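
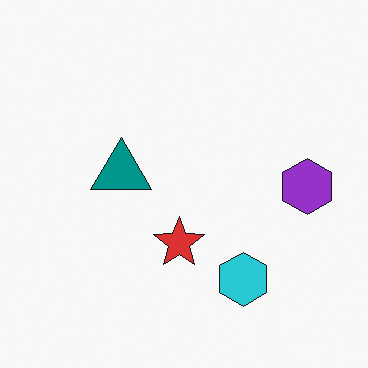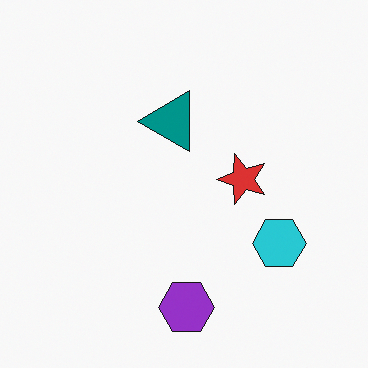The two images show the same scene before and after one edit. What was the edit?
The image was transposed (reflected across the top-left ↔ bottom-right diagonal).

Shapes have swapped their row and column positions — what was in the top-right is now in the bottom-left — a diagonal reflection.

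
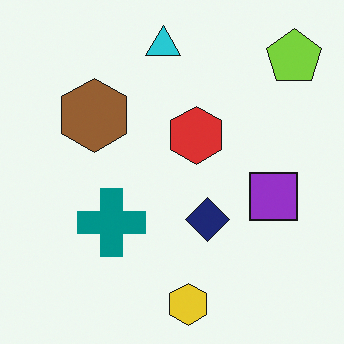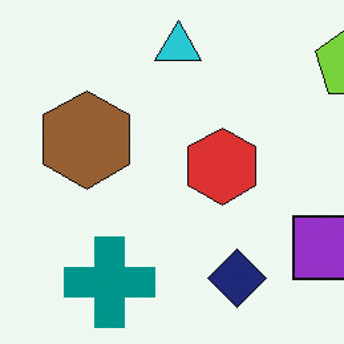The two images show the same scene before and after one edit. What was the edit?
The image was cropped to a modestly smaller region and rescaled.

The visible shapes are larger and the field of view is narrower; shapes near the original edges may be partly or wholly outside the frame — a crop-and-rescale.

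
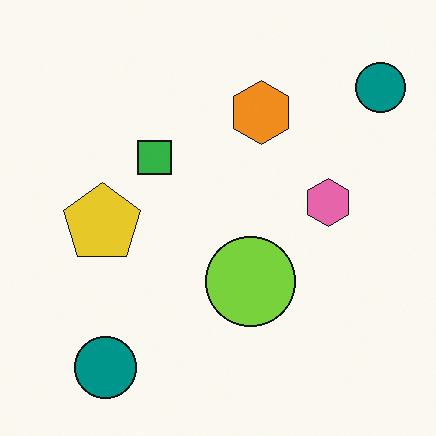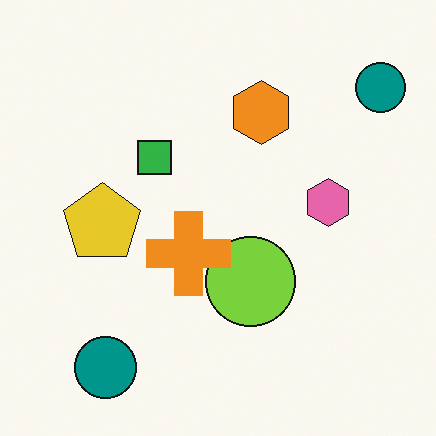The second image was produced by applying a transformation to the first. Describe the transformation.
This is the original image overlaid with an additional orange cross.

An orange cross appears in the second image that is absent from the first.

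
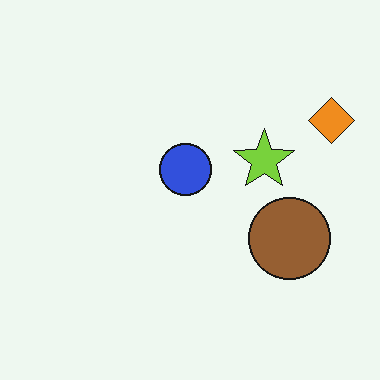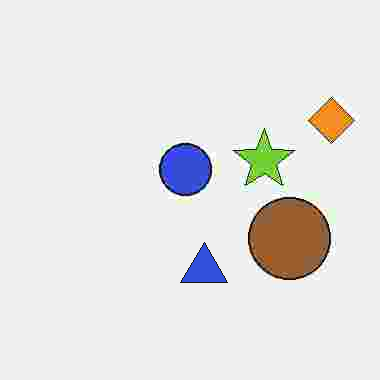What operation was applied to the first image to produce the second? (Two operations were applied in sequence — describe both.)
It was degraded with heavy JPEG compression, then overlaid with an additional blue triangle.

Blocky 8×8 compression artifacts appear around shape edges and the flat background shows ringing — characteristic JPEG degradation. A blue triangle appears in the second image that is absent from the first.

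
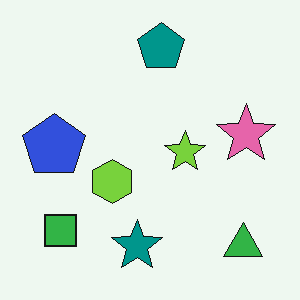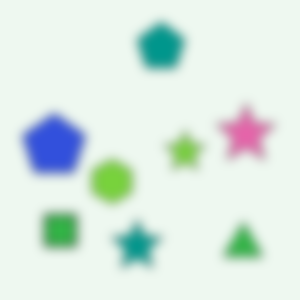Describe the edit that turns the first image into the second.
The second image is the first strongly gaussian-blurred.

Shape edges and outlines are uniformly softened across the whole image.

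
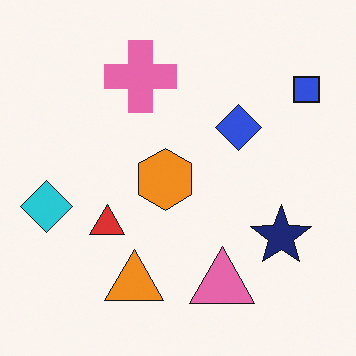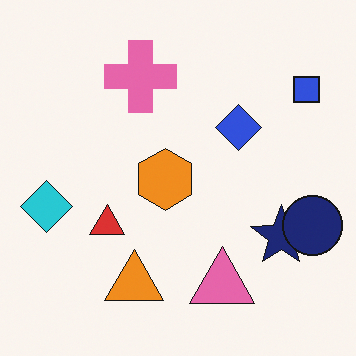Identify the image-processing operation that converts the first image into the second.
The second image is the first overlaid with an additional navy circle.

A navy circle appears in the second image that is absent from the first.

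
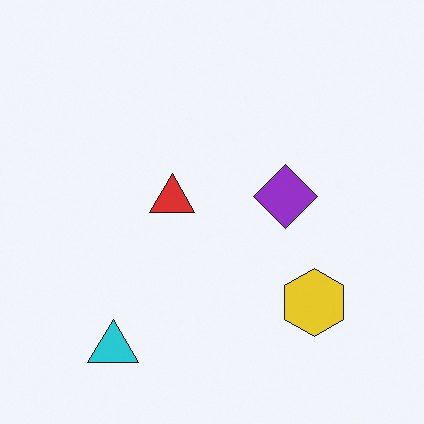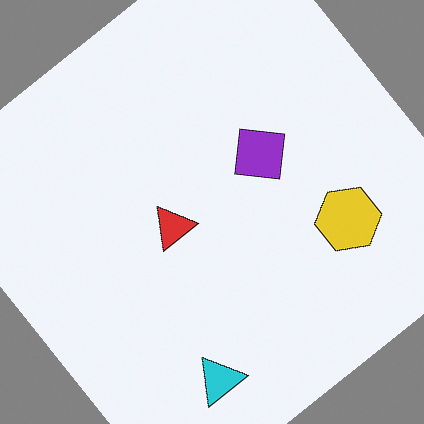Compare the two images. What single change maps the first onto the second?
The second image is the first rotated counter-clockwise by a large amount — several tens of degrees.

Every shape is tilted by the same angle and the image corners show triangular fill wedges — a whole-image rotation by a non-right angle.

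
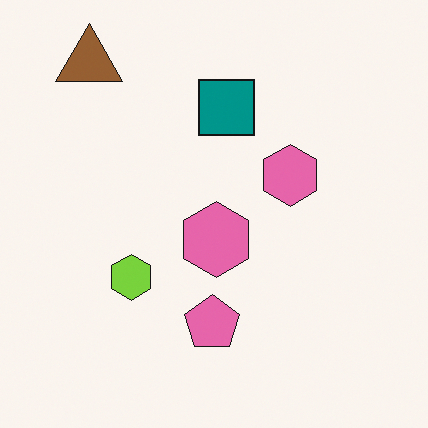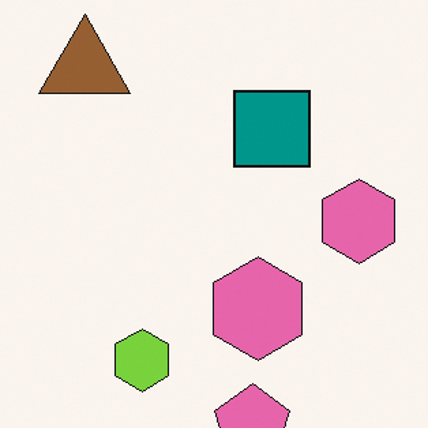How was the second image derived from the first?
The image was cropped to a modestly smaller region and rescaled.

The visible shapes are larger and the field of view is narrower; shapes near the original edges may be partly or wholly outside the frame — a crop-and-rescale.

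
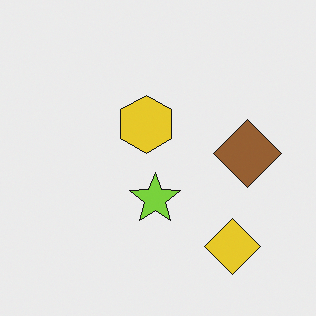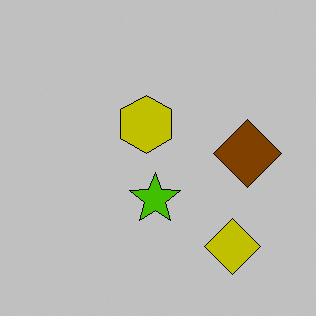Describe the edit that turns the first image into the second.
The transformation is: aggressively posterized.

Each flat color has snapped to a coarser quantized level — most visibly, the near-white background has dropped to a flat grey.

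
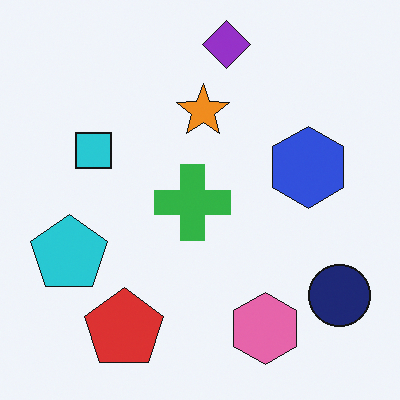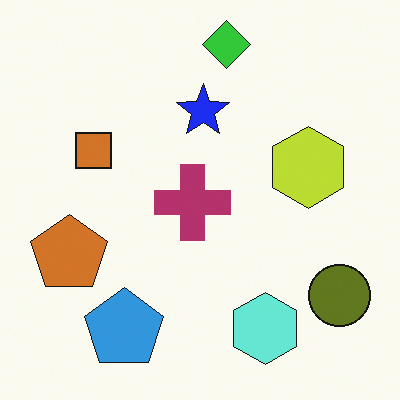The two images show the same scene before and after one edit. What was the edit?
The second image is the first hue-shifted through roughly half the color wheel.

Every shape's color has rotated by the same amount around the hue wheel — a uniform hue shift.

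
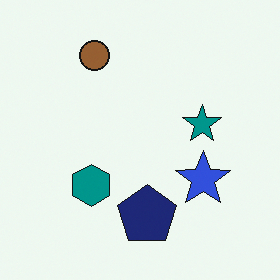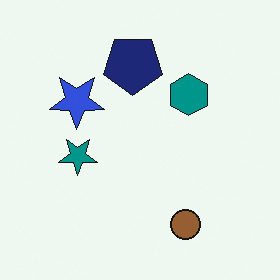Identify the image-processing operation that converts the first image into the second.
The second image is the first rotated 180°.

The brown circle sits in the top of the first image and the bottom of the second — consistent with a whole-image 180° rotation.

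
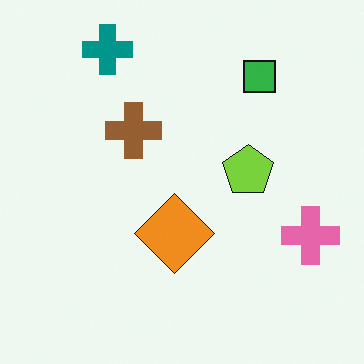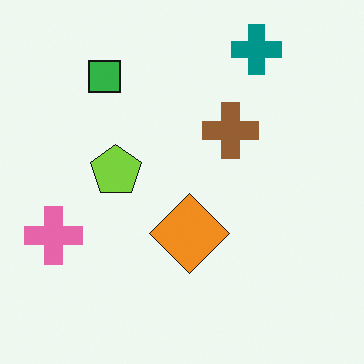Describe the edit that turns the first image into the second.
Flipped horizontally (left ↔ right).

The pink cross is in the right of the first image and the left of the second — shapes on opposite sides of the vertical midline have swapped in a mirror flip.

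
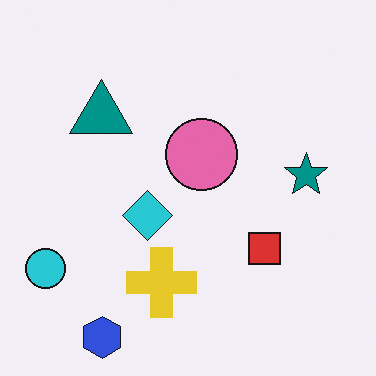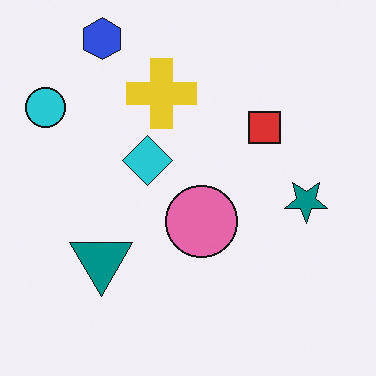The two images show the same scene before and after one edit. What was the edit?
The transformation is: flipped vertically (top ↔ bottom).

The blue hexagon is in the bottom-left of the first image and the top-left of the second — shapes on opposite sides of the horizontal midline have swapped in a mirror flip.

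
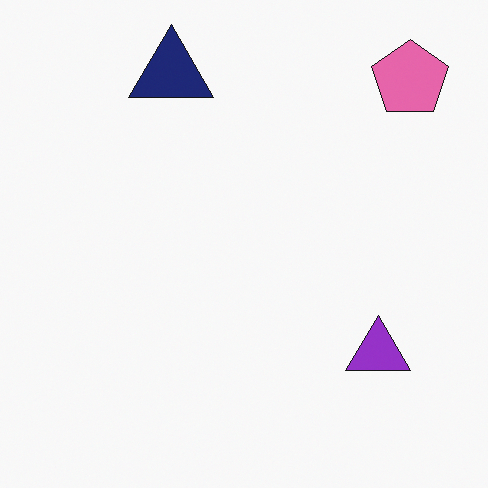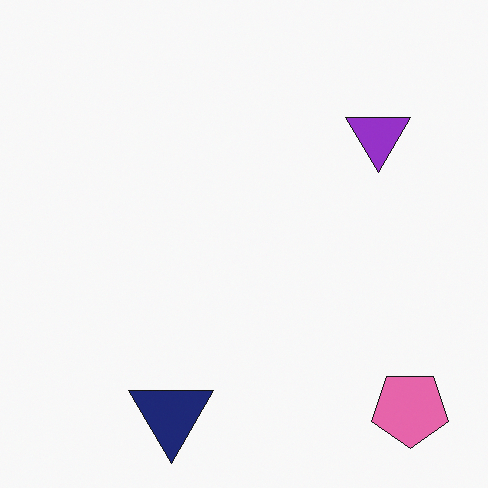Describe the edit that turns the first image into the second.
This is the original image flipped vertically (top ↔ bottom).

The navy triangle is in the top of the first image and the bottom of the second — shapes on opposite sides of the horizontal midline have swapped in a mirror flip.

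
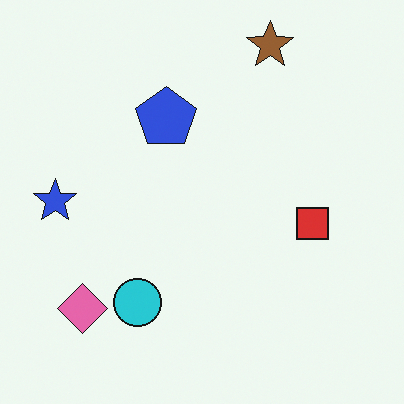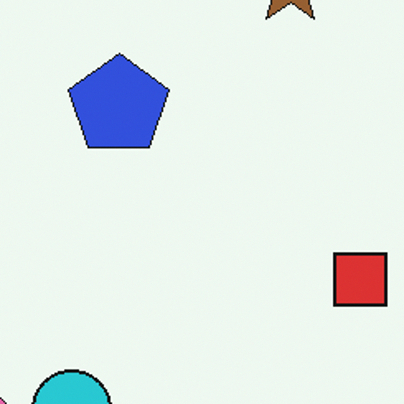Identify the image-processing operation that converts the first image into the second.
Cropped tightly and scaled back up.

The visible shapes are larger and the field of view is narrower; shapes near the original edges may be partly or wholly outside the frame — a crop-and-rescale.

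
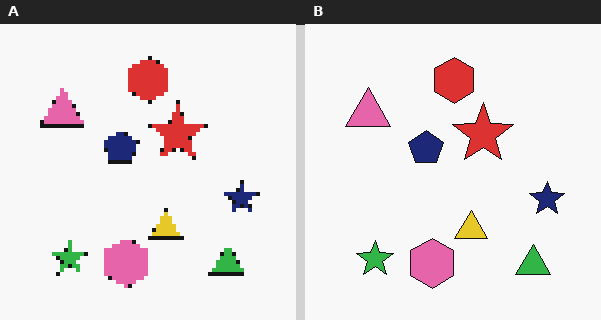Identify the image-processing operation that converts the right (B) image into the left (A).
Lightly pixelated (a mild mosaic effect).

Shapes are reduced to large square blocks; fine edges and outlines are lost — a downscale-then-upscale (mosaic) effect.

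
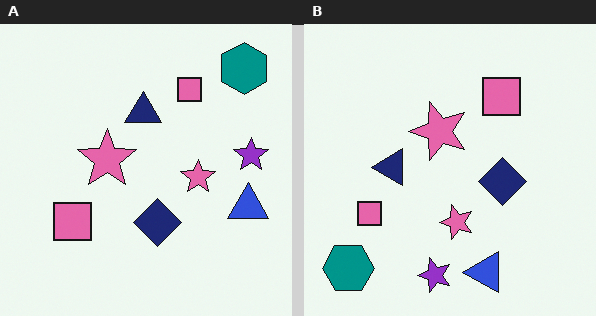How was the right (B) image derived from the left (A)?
The image was transposed (reflected across the top-left ↔ bottom-right diagonal).

Shapes have swapped their row and column positions — what was in the top-right is now in the bottom-left — a diagonal reflection.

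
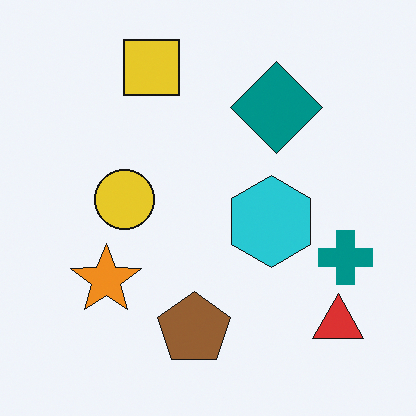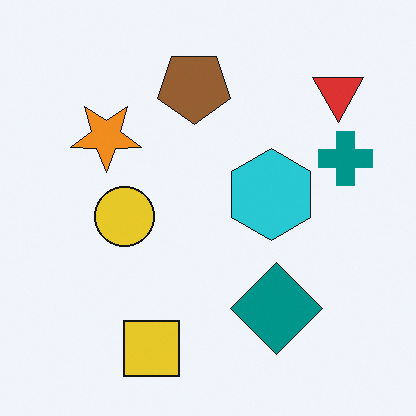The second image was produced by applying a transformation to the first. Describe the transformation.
The transformation is: flipped vertically (top ↔ bottom).

The yellow square is in the top of the first image and the bottom of the second — shapes on opposite sides of the horizontal midline have swapped in a mirror flip.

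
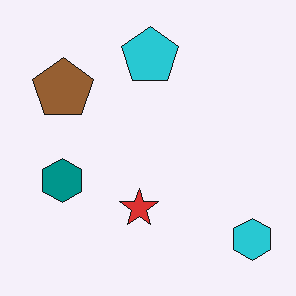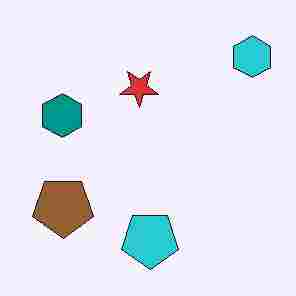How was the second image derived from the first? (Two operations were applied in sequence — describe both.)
Flipped vertically (top ↔ bottom), then degraded with heavy JPEG compression.

The cyan pentagon is in the top of the first image and the bottom of the second — shapes on opposite sides of the horizontal midline have swapped in a mirror flip. Blocky 8×8 compression artifacts appear around shape edges and the flat background shows ringing — characteristic JPEG degradation.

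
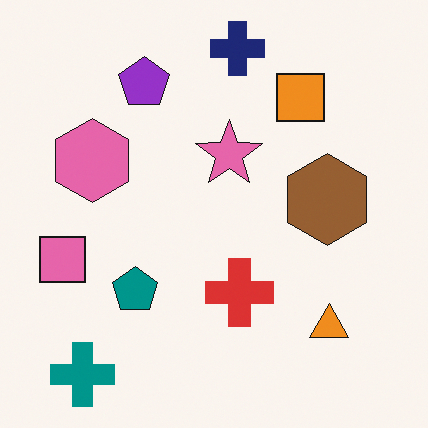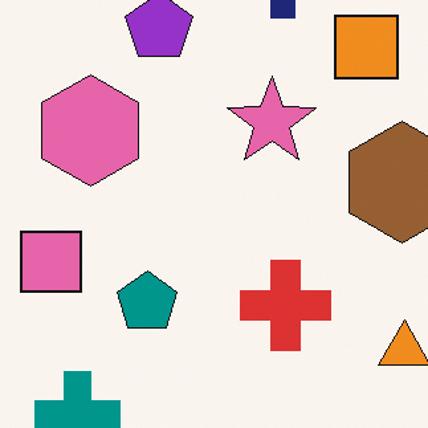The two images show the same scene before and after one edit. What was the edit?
It was cropped to a modestly smaller region and rescaled.

The visible shapes are larger and the field of view is narrower; shapes near the original edges may be partly or wholly outside the frame — a crop-and-rescale.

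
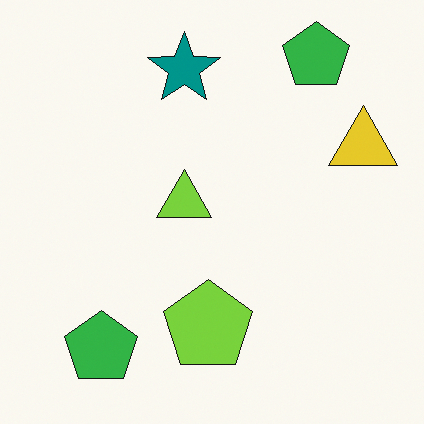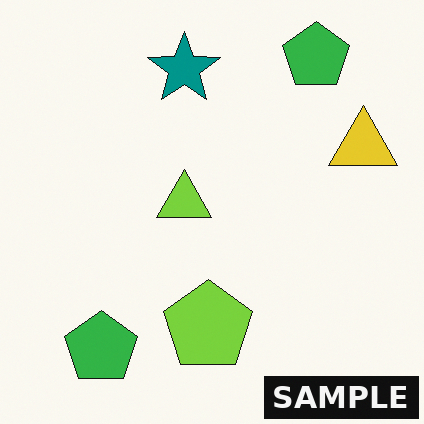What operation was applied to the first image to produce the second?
The second image is the first watermarked with the text "SAMPLE" in the lower-right corner.

A dark label reading "SAMPLE" appears in the lower-right corner.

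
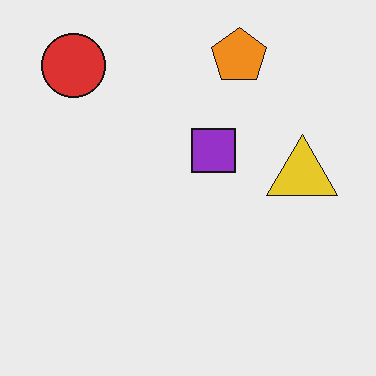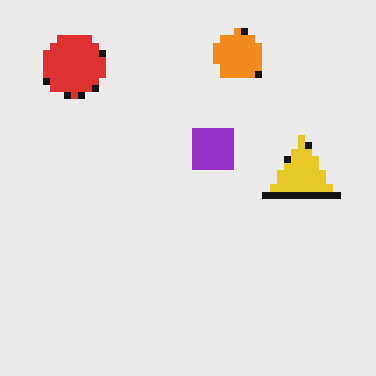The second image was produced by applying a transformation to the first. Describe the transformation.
The transformation is: moderately pixelated.

Shapes are reduced to large square blocks; fine edges and outlines are lost — a downscale-then-upscale (mosaic) effect.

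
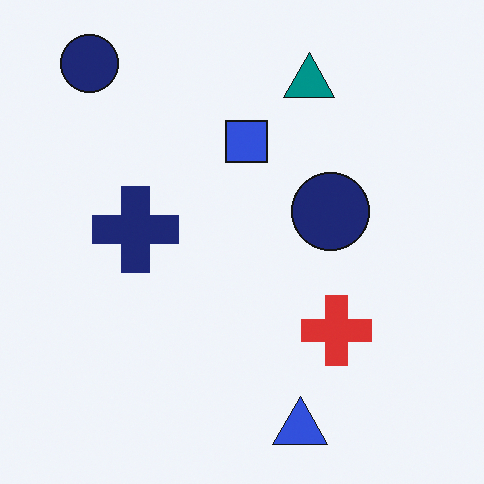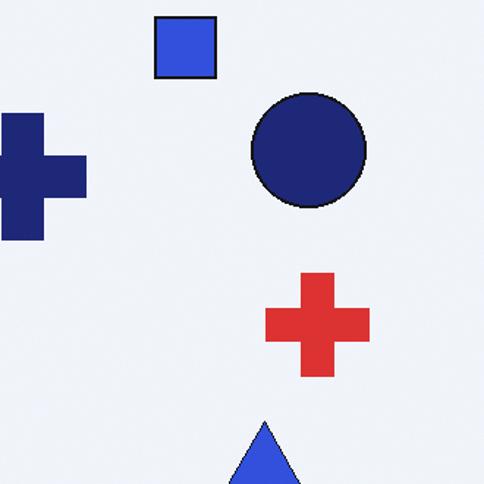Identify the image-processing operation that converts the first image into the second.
Cropped to a modestly smaller region and rescaled.

The visible shapes are larger and the field of view is narrower; shapes near the original edges may be partly or wholly outside the frame — a crop-and-rescale.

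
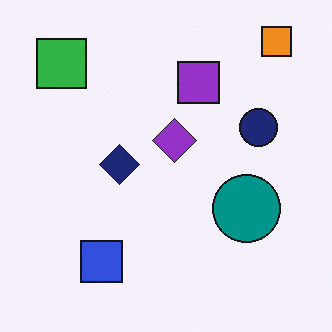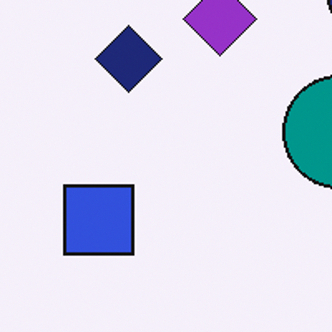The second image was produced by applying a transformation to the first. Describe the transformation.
Cropped to a noticeably smaller region and rescaled.

The visible shapes are larger and the field of view is narrower; shapes near the original edges may be partly or wholly outside the frame — a crop-and-rescale.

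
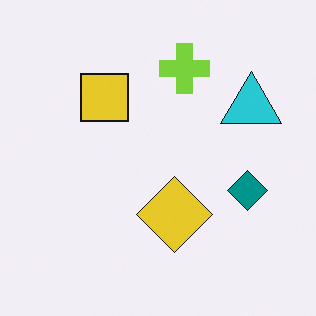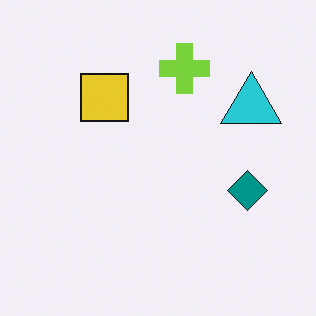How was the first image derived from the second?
The first image is the second overlaid with an additional yellow diamond.

A yellow diamond appears in the first image that is absent from the second.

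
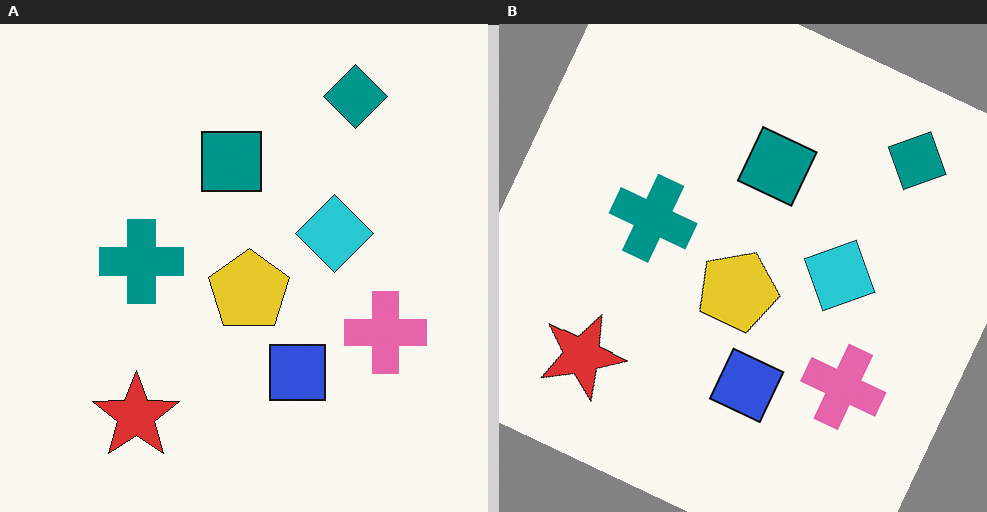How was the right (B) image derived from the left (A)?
It was rotated clockwise by a moderate amount.

Every shape is tilted by the same angle and the image corners show triangular fill wedges — a whole-image rotation by a non-right angle.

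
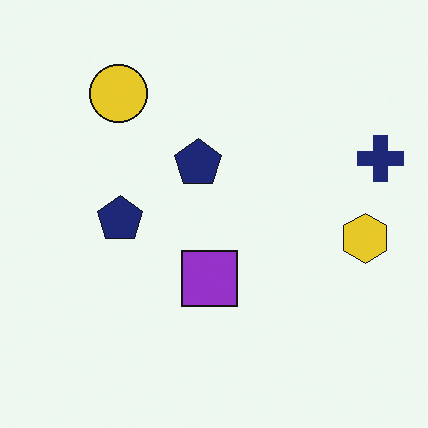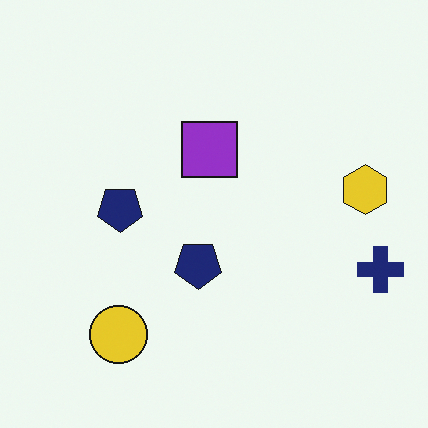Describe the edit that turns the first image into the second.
The second image is the first flipped vertically (top ↔ bottom).

The yellow circle is in the top-left of the first image and the bottom-left of the second — shapes on opposite sides of the horizontal midline have swapped in a mirror flip.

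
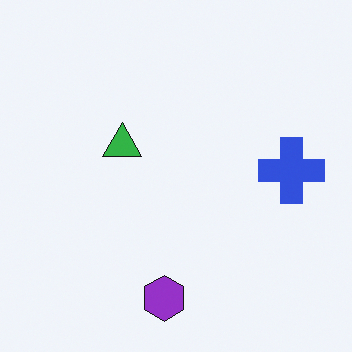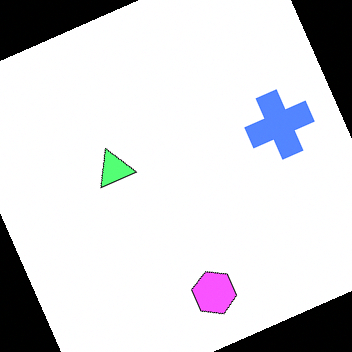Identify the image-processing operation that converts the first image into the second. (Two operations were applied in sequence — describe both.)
The second image is the first noticeably brightened, then rotated counter-clockwise by a clearly visible amount.

Every pixel — background and shapes alike — is uniformly brightened. Every shape is tilted by the same angle and the image corners show triangular fill wedges — a whole-image rotation by a non-right angle.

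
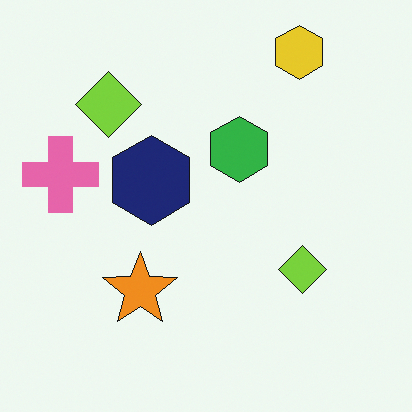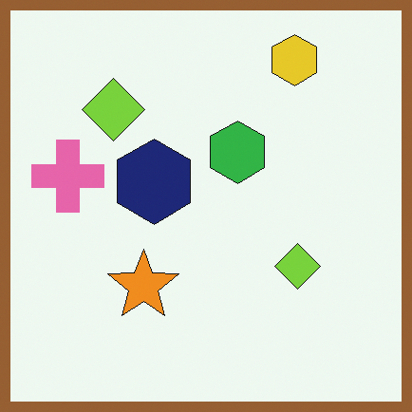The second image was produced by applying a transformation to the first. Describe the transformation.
This is the original image framed with a brown border.

A solid brown frame runs around the edge of the second image, with the content slightly shrunk inside it.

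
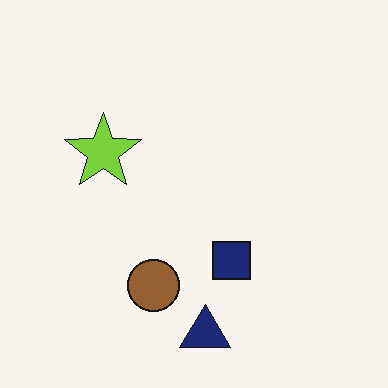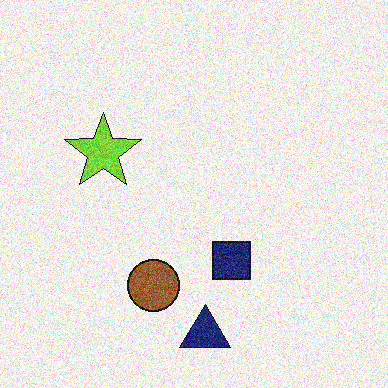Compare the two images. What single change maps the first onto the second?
The transformation is: degraded with moderate additive noise.

Random speckle covers the whole image, including the flat background.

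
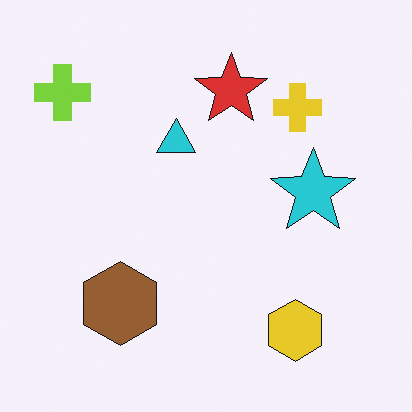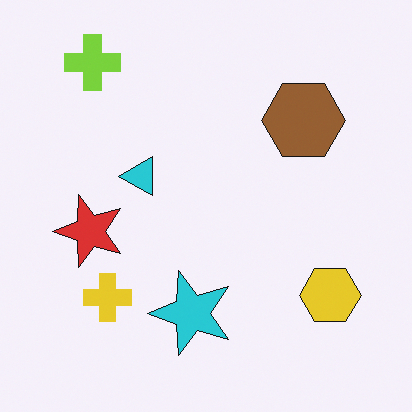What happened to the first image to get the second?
Transposed (reflected across the top-left ↔ bottom-right diagonal).

Shapes have swapped their row and column positions — what was in the top-right is now in the bottom-left — a diagonal reflection.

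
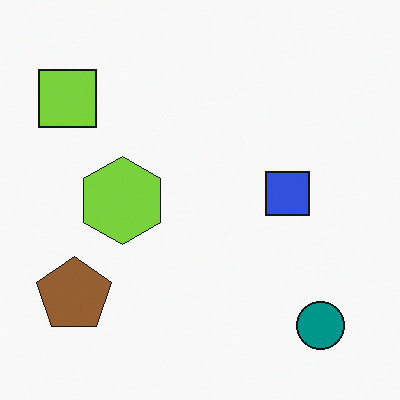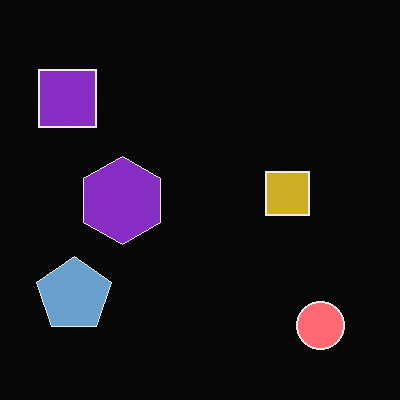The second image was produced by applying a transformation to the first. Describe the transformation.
The second image is the first color-inverted (negative).

The light background has become dark and every shape's color is its complement — a photographic negative.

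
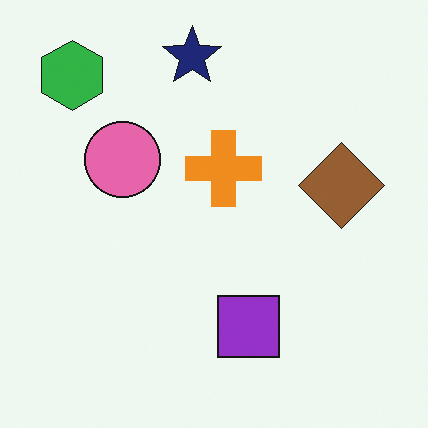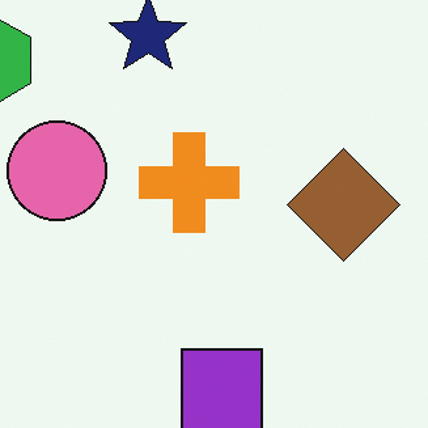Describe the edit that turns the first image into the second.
This is the original image cropped to a modestly smaller region and rescaled.

The visible shapes are larger and the field of view is narrower; shapes near the original edges may be partly or wholly outside the frame — a crop-and-rescale.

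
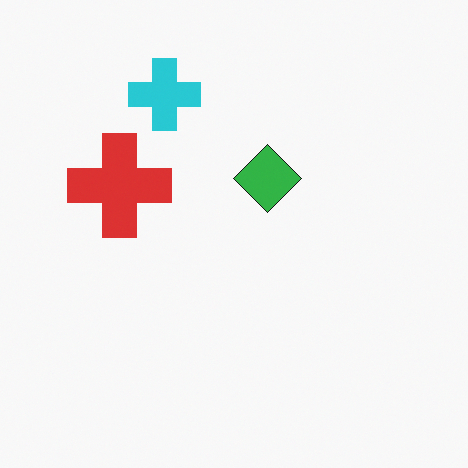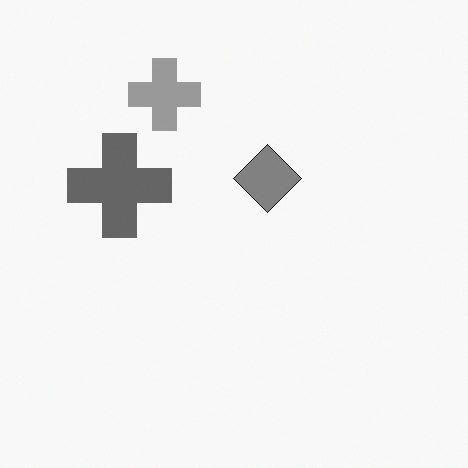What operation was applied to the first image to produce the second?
The image was converted to grayscale.

All color is removed — every shape is now a shade of grey.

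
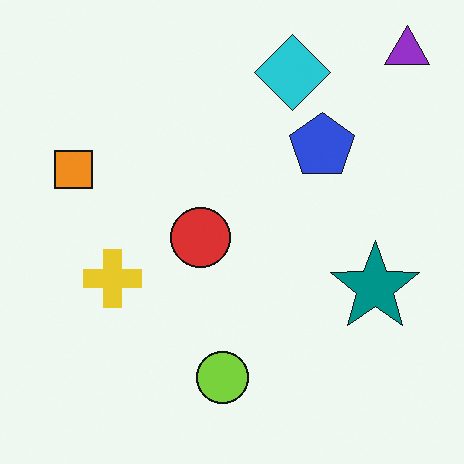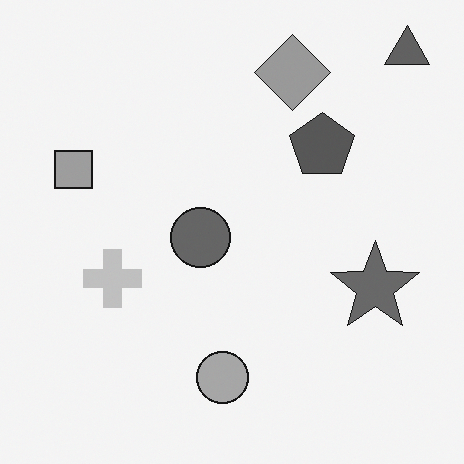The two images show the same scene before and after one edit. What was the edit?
The transformation is: converted to grayscale.

All color is removed — every shape is now a shade of grey.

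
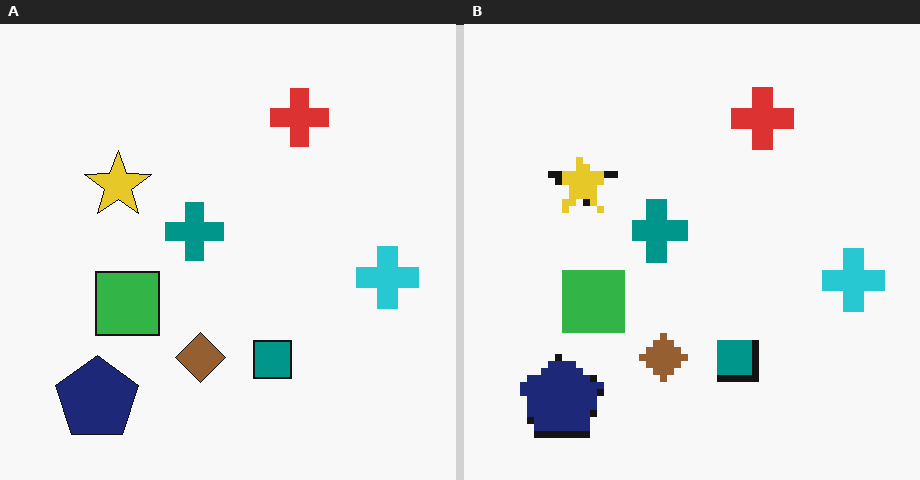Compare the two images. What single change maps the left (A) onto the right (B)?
Pixelated into visible square blocks.

Shapes are reduced to large square blocks; fine edges and outlines are lost — a downscale-then-upscale (mosaic) effect.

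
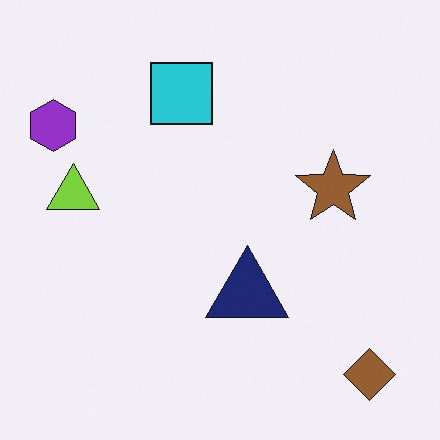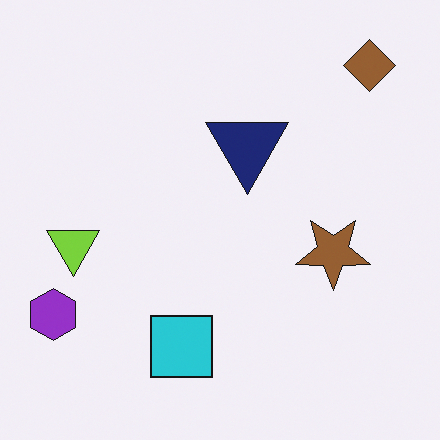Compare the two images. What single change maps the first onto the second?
Flipped vertically (top ↔ bottom).

The brown diamond is in the bottom-right of the first image and the top-right of the second — shapes on opposite sides of the horizontal midline have swapped in a mirror flip.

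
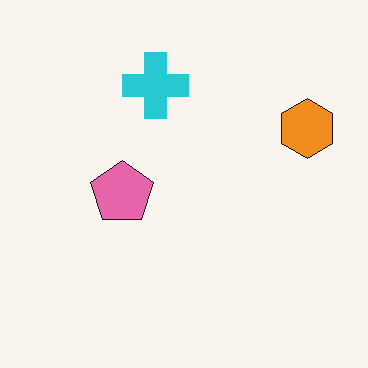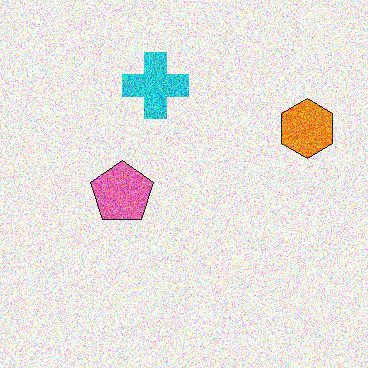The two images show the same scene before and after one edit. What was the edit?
This is the original image degraded with heavy additive noise.

Random speckle covers the whole image, including the flat background.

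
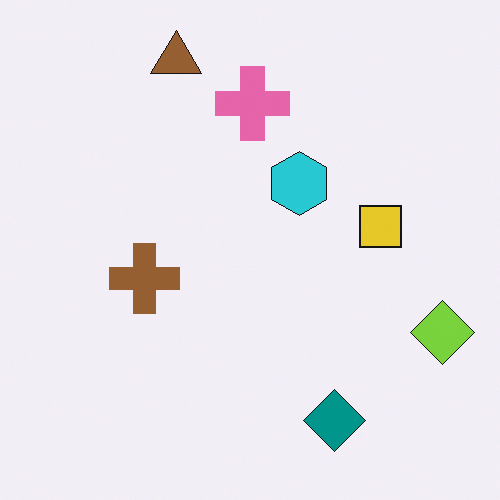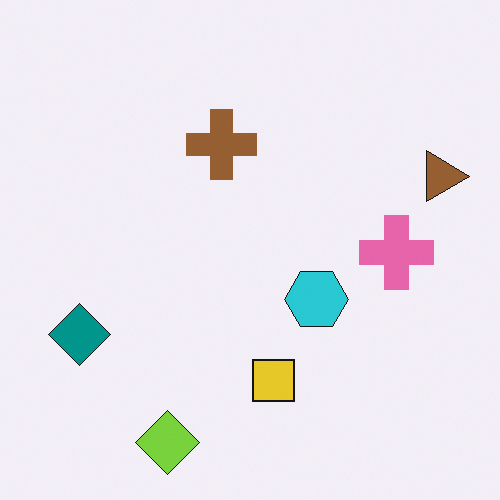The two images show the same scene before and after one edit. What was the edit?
This is the original image rotated 90° clockwise.

The lime diamond sits in the right of the first image and the bottom of the second — consistent with a whole-image 90° clockwise rotation.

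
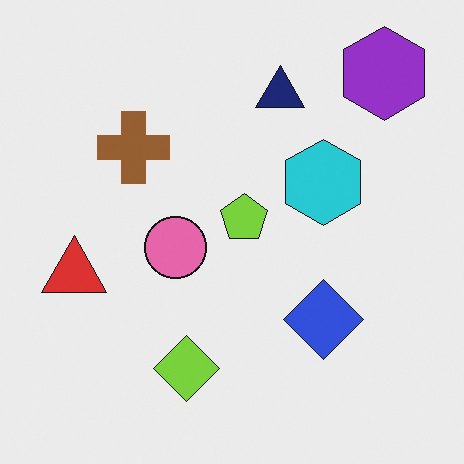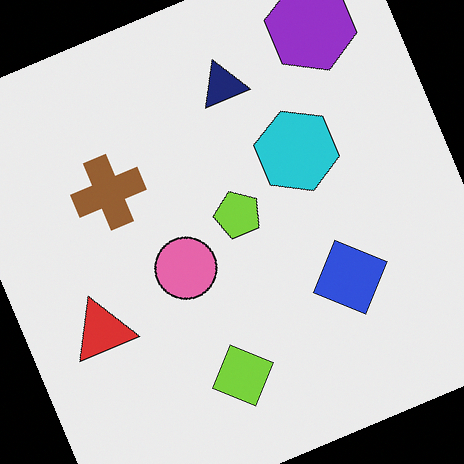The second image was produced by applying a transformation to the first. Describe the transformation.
Rotated counter-clockwise by a moderate amount.

Every shape is tilted by the same angle and the image corners show triangular fill wedges — a whole-image rotation by a non-right angle.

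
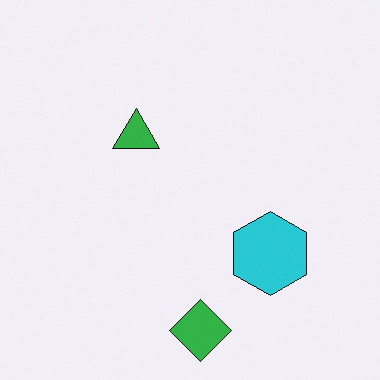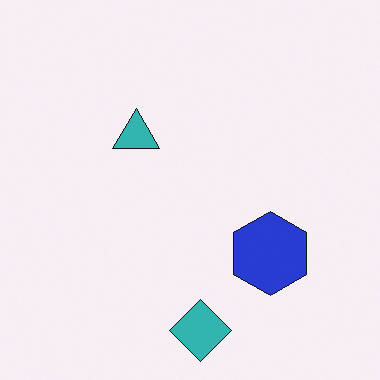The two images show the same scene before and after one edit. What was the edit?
The image was hue-shifted by a small amount.

Every shape's color has rotated by the same amount around the hue wheel — a uniform hue shift.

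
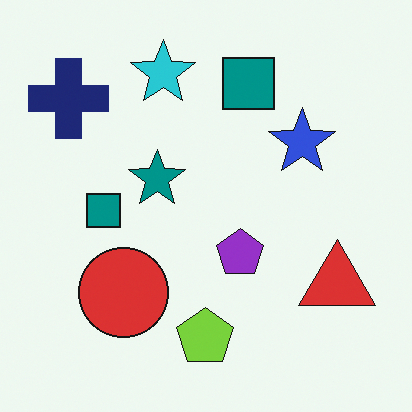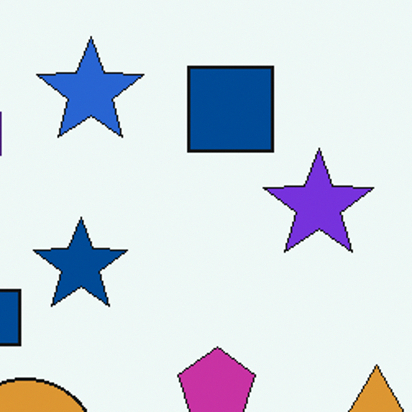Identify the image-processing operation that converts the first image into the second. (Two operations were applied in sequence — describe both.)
It was hue-shifted by a small amount, then cropped to a noticeably smaller region and rescaled.

Every shape's color has rotated by the same amount around the hue wheel — a uniform hue shift. The visible shapes are larger and the field of view is narrower; shapes near the original edges may be partly or wholly outside the frame — a crop-and-rescale.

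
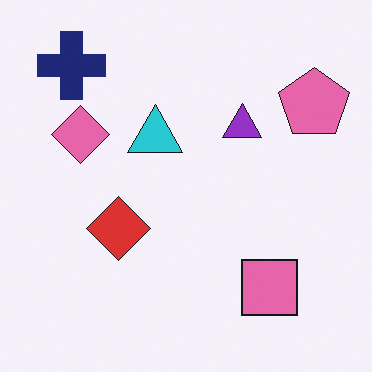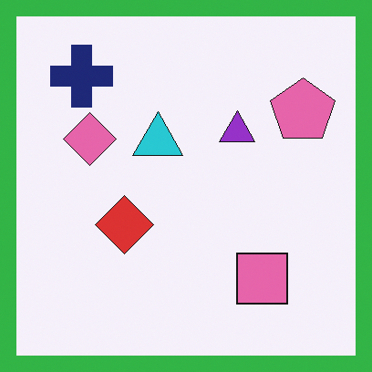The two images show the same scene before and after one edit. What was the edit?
The second image is the first framed with a green border.

A solid green frame runs around the edge of the second image, with the content slightly shrunk inside it.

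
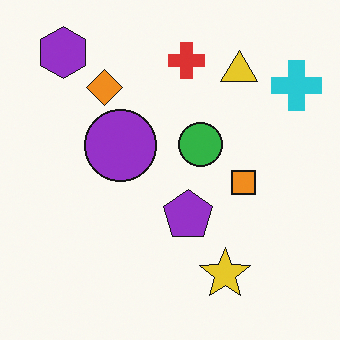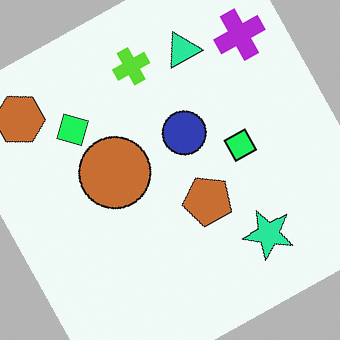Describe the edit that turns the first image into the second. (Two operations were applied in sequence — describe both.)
The second image is the first hue-shifted noticeably, then rotated counter-clockwise by a clearly visible amount.

Every shape's color has rotated by the same amount around the hue wheel — a uniform hue shift. Every shape is tilted by the same angle and the image corners show triangular fill wedges — a whole-image rotation by a non-right angle.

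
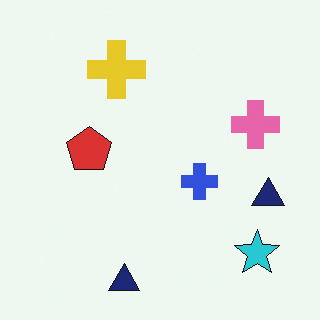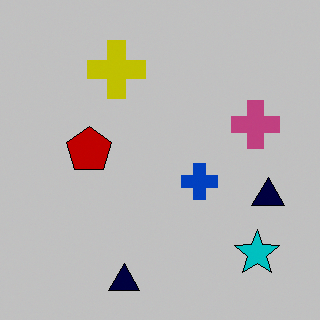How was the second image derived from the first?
The transformation is: aggressively posterized.

Each flat color has snapped to a coarser quantized level — most visibly, the near-white background has dropped to a flat grey.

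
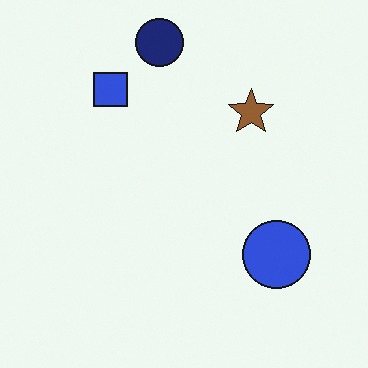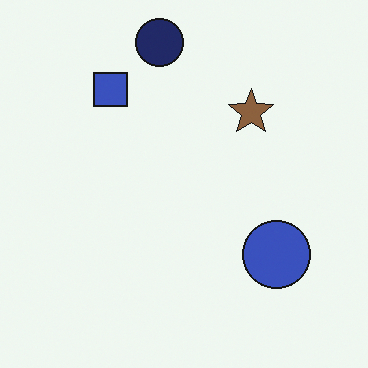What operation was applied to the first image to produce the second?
Slightly desaturated.

All colors are more muted and greyish — a global saturation change.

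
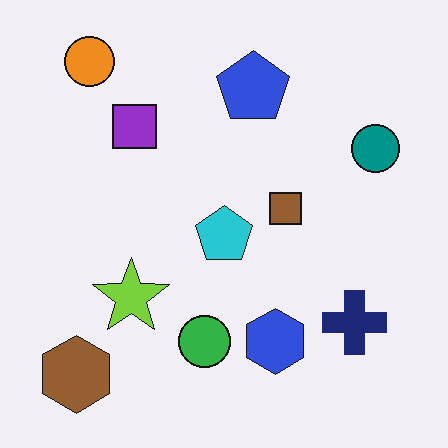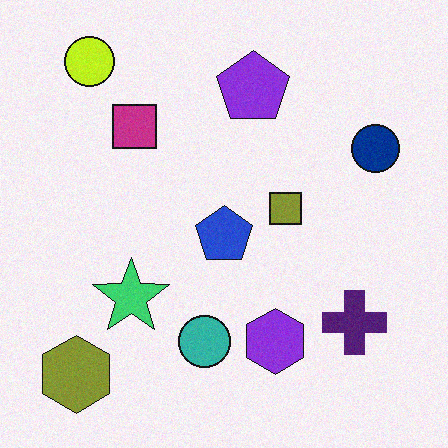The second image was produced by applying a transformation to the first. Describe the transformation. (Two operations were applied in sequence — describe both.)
It was hue-shifted by a small amount, then degraded with subtle gaussian noise.

Every shape's color has rotated by the same amount around the hue wheel — a uniform hue shift. Random speckle covers the whole image, including the flat background.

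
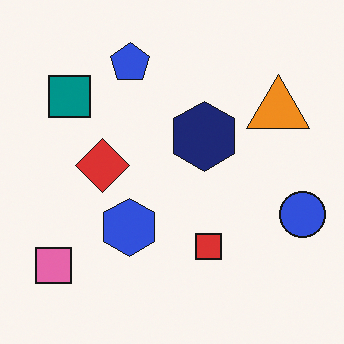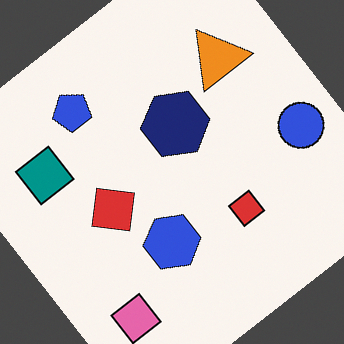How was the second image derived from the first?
The transformation is: rotated counter-clockwise by a large amount — several tens of degrees.

Every shape is tilted by the same angle and the image corners show triangular fill wedges — a whole-image rotation by a non-right angle.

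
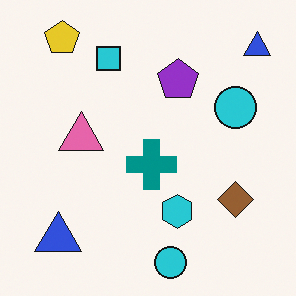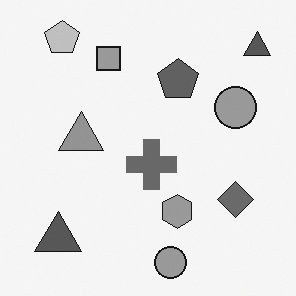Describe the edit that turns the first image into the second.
This is the original image converted to grayscale.

All color is removed — every shape is now a shade of grey.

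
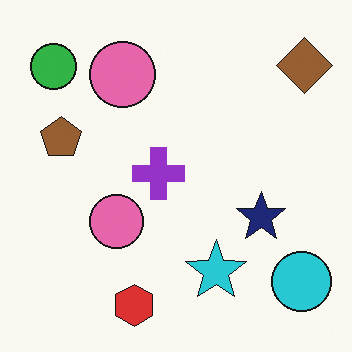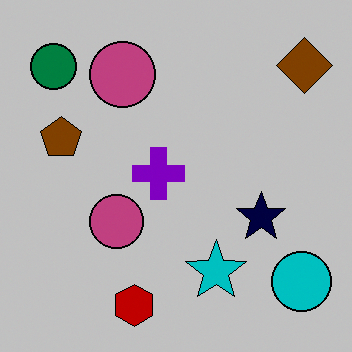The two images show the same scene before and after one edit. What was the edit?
The transformation is: aggressively posterized.

Each flat color has snapped to a coarser quantized level — most visibly, the near-white background has dropped to a flat grey.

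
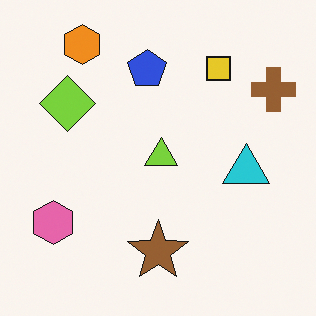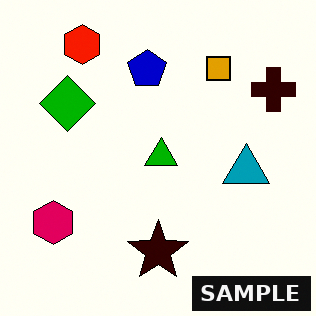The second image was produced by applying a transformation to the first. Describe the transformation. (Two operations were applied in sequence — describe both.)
Given much higher contrast, then watermarked with the text "SAMPLE" in the lower-right corner.

Tones are pushed away from mid-grey across the whole image — a global contrast change. A dark label reading "SAMPLE" appears in the lower-right corner.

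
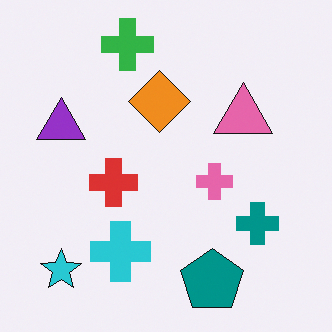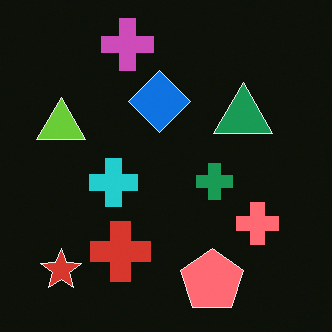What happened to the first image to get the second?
This is the original image color-inverted (negative).

The light background has become dark and every shape's color is its complement — a photographic negative.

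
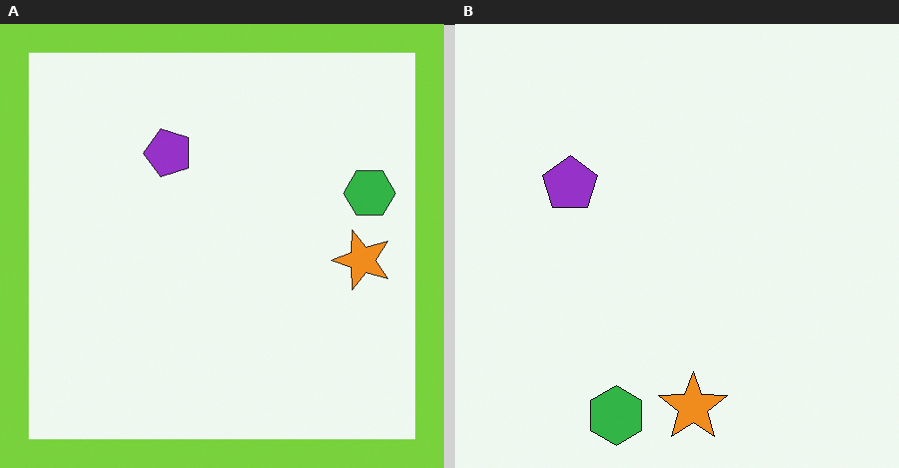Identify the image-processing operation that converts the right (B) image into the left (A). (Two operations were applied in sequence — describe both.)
The left (A) image is the right (B) transposed (reflected across the top-left ↔ bottom-right diagonal), then framed with a lime border.

Shapes have swapped their row and column positions — what was in the top-right is now in the bottom-left — a diagonal reflection. A solid lime frame runs around the edge of the left (A) image, with the content slightly shrunk inside it.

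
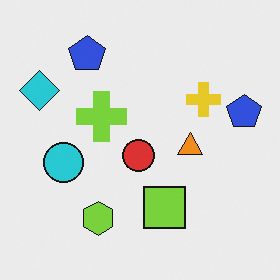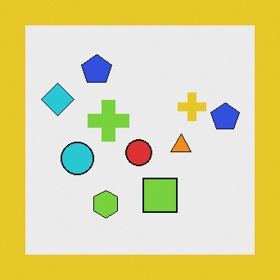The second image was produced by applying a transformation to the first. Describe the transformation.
Framed with a yellow border.

A solid yellow frame runs around the edge of the second image, with the content slightly shrunk inside it.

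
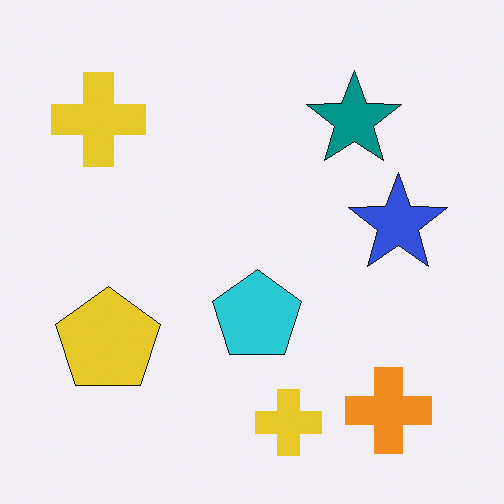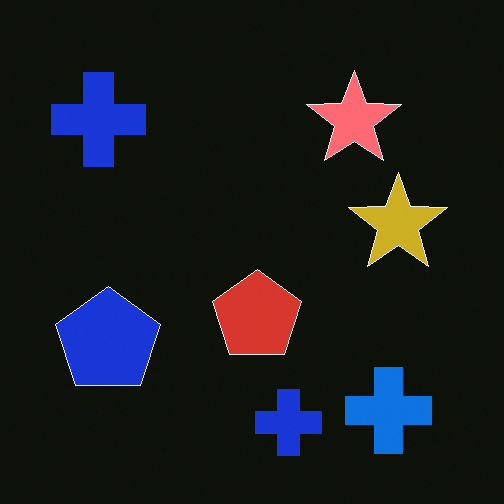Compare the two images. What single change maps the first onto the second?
Color-inverted (negative).

The light background has become dark and every shape's color is its complement — a photographic negative.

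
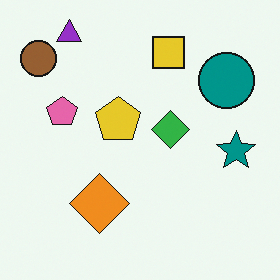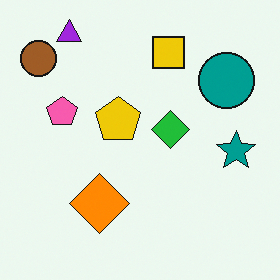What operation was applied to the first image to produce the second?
The second image is the first slightly oversaturated.

All colors are more vivid — a global saturation change.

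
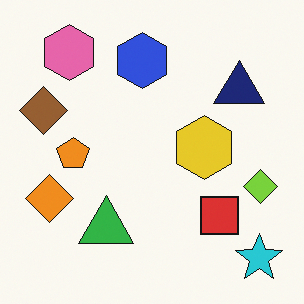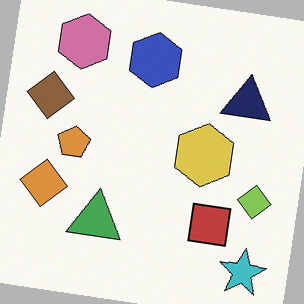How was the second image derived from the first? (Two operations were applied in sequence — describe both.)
This is the original image rotated clockwise by a slight angle, then slightly desaturated.

Every shape is tilted by the same angle and the image corners show triangular fill wedges — a whole-image rotation by a non-right angle. All colors are more muted and greyish — a global saturation change.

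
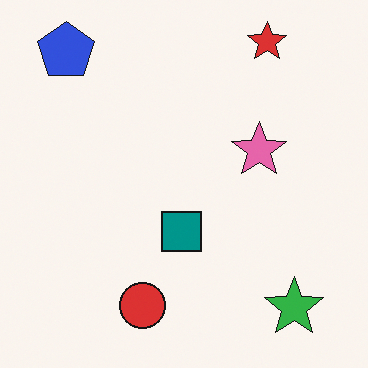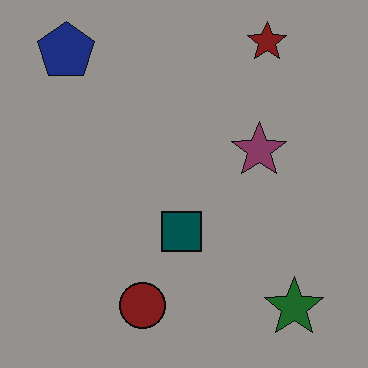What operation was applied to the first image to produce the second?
The image was substantially darkened.

Every pixel — background and shapes alike — is uniformly darkened.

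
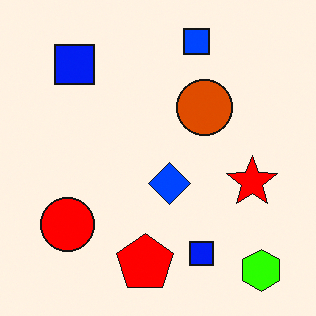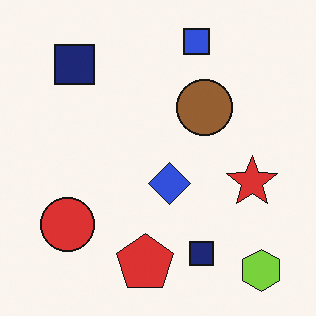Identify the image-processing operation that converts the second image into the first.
This is the original image heavily oversaturated.

All colors are more vivid — a global saturation change.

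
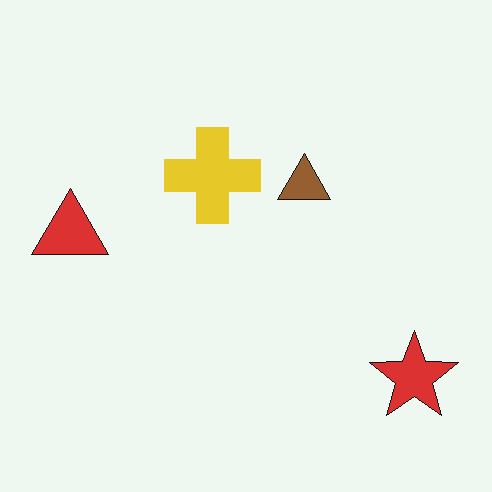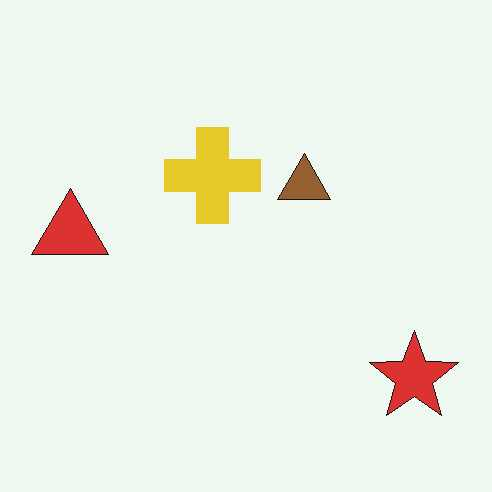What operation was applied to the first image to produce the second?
The second image is the first given moderate JPEG compression.

Blocky 8×8 compression artifacts appear around shape edges and the flat background shows ringing — characteristic JPEG degradation.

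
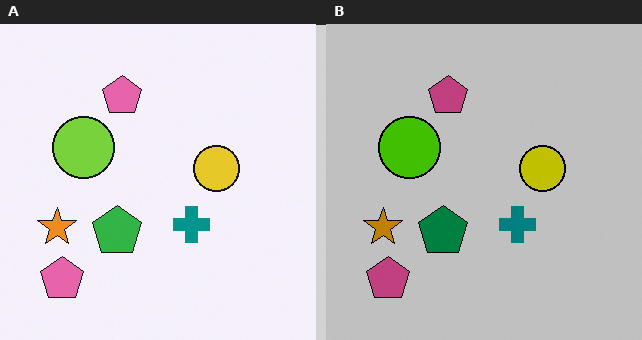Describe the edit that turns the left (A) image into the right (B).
Aggressively posterized.

Each flat color has snapped to a coarser quantized level — most visibly, the near-white background has dropped to a flat grey.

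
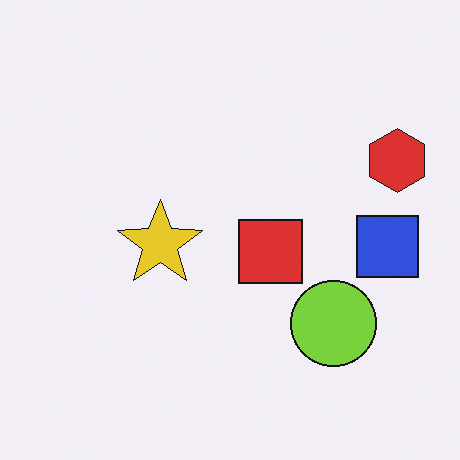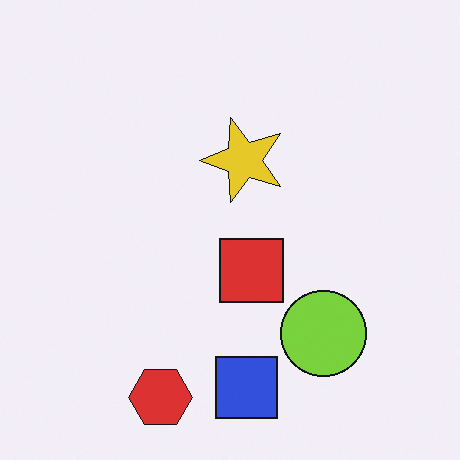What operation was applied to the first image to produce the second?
Transposed (reflected across the top-left ↔ bottom-right diagonal).

Shapes have swapped their row and column positions — what was in the top-right is now in the bottom-left — a diagonal reflection.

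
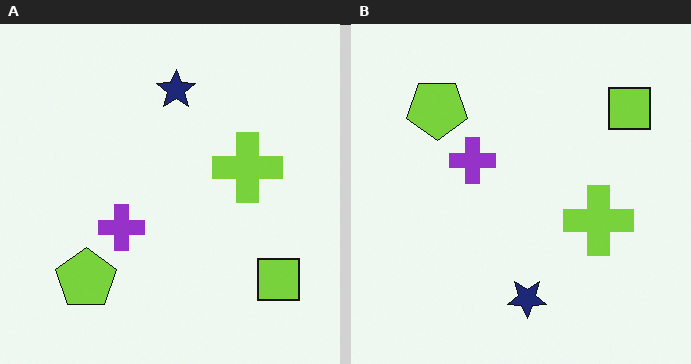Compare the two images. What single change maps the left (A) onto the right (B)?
It was flipped vertically (top ↔ bottom).

The navy star is in the top of the left (A) image and the bottom of the right (B) — shapes on opposite sides of the horizontal midline have swapped in a mirror flip.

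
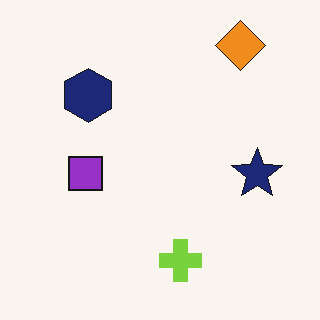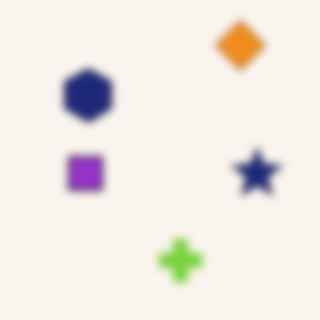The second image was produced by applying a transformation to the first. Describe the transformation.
The image was moderately blurred.

Shape edges and outlines are uniformly softened across the whole image.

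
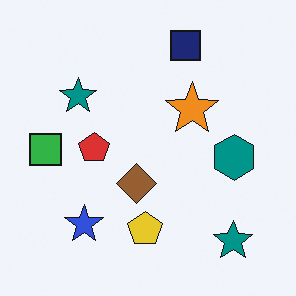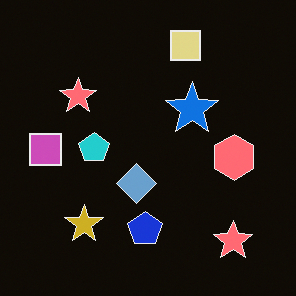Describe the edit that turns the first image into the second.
The second image is the first color-inverted (negative).

The light background has become dark and every shape's color is its complement — a photographic negative.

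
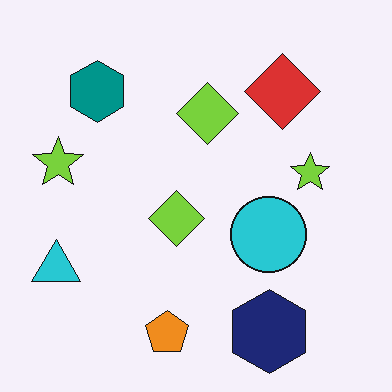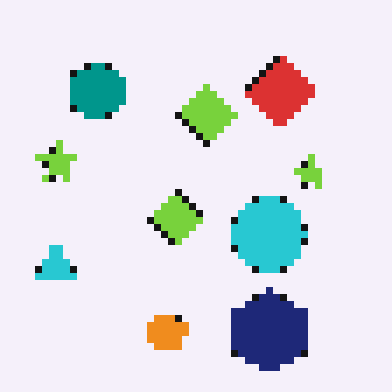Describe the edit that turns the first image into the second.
The second image is the first pixelated into visible square blocks.

Shapes are reduced to large square blocks; fine edges and outlines are lost — a downscale-then-upscale (mosaic) effect.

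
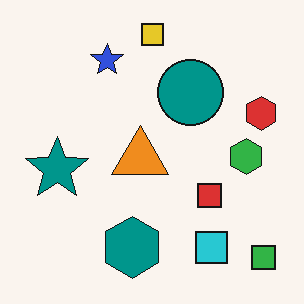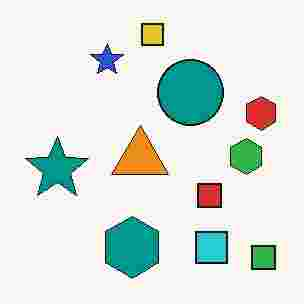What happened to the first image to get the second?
It was heavily JPEG-compressed with obvious blocking artifacts.

Blocky 8×8 compression artifacts appear around shape edges and the flat background shows ringing — characteristic JPEG degradation.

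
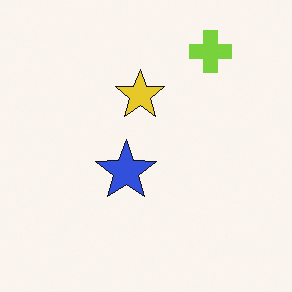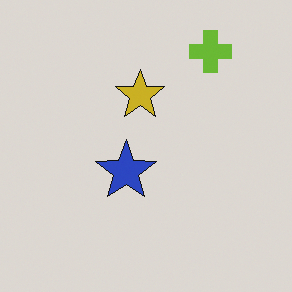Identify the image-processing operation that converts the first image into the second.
The second image is the first slightly darkened.

Every pixel — background and shapes alike — is uniformly darkened.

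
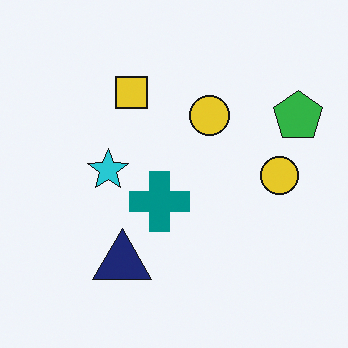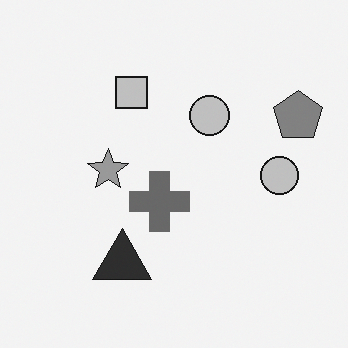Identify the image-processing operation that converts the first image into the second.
This is the original image converted to grayscale.

All color is removed — every shape is now a shade of grey.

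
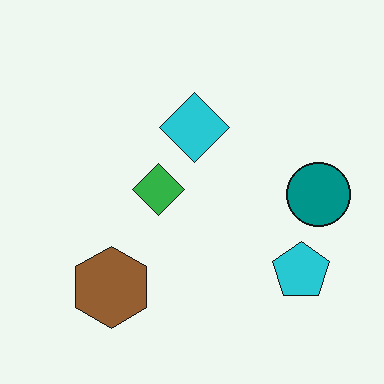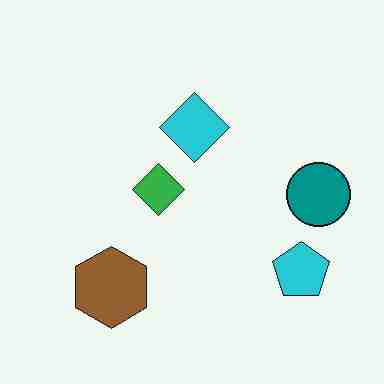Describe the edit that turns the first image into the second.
The transformation is: degraded with heavy JPEG compression.

Blocky 8×8 compression artifacts appear around shape edges and the flat background shows ringing — characteristic JPEG degradation.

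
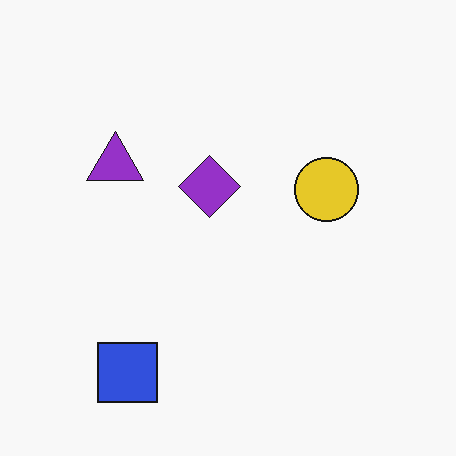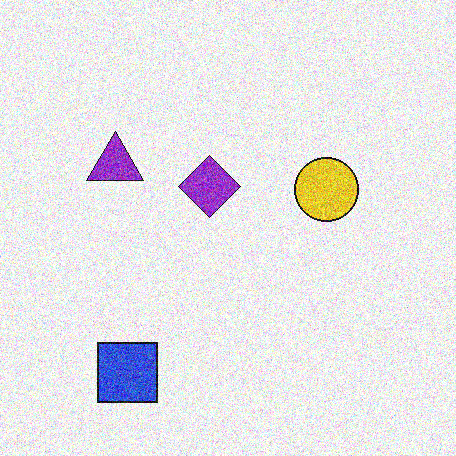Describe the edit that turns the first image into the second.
The second image is the first degraded with heavy additive noise.

Random speckle covers the whole image, including the flat background.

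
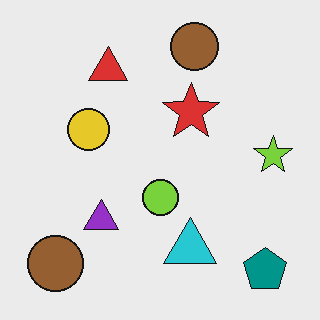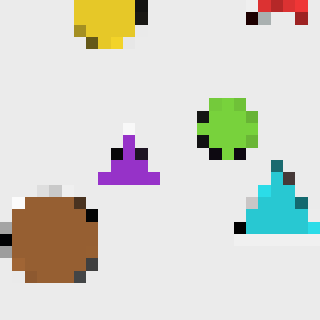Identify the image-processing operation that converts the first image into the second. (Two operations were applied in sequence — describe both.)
It was cropped to a noticeably smaller region and rescaled, then coarsely pixelated.

The visible shapes are larger and the field of view is narrower; shapes near the original edges may be partly or wholly outside the frame — a crop-and-rescale. Shapes are reduced to large square blocks; fine edges and outlines are lost — a downscale-then-upscale (mosaic) effect.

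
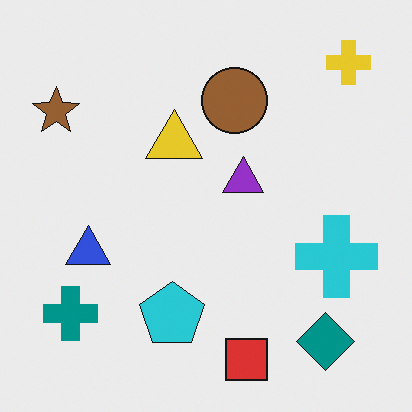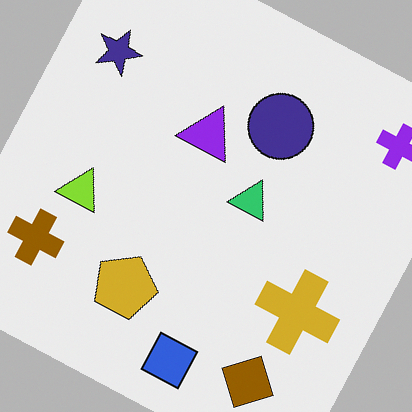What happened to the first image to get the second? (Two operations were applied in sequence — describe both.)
Hue-shifted through roughly half the color wheel, then rotated clockwise by a clearly visible amount.

Every shape's color has rotated by the same amount around the hue wheel — a uniform hue shift. Every shape is tilted by the same angle and the image corners show triangular fill wedges — a whole-image rotation by a non-right angle.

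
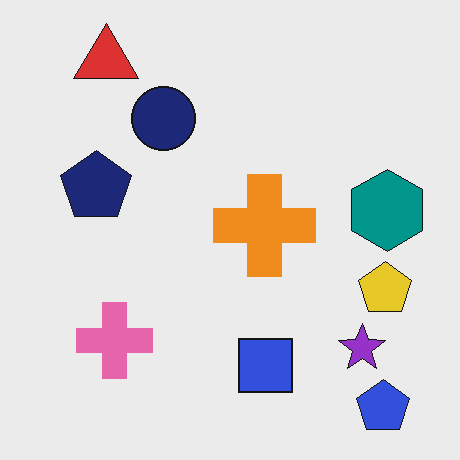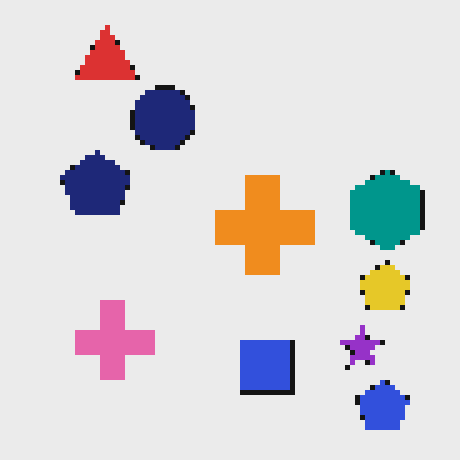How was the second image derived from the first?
The image was lightly pixelated (a mild mosaic effect).

Shapes are reduced to large square blocks; fine edges and outlines are lost — a downscale-then-upscale (mosaic) effect.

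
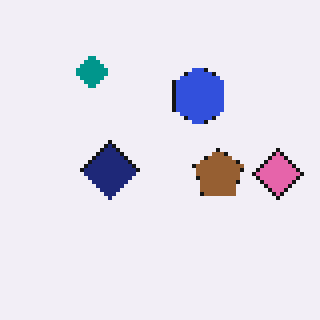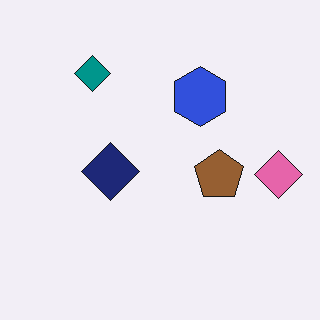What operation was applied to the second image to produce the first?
Lightly pixelated (a mild mosaic effect).

Shapes are reduced to large square blocks; fine edges and outlines are lost — a downscale-then-upscale (mosaic) effect.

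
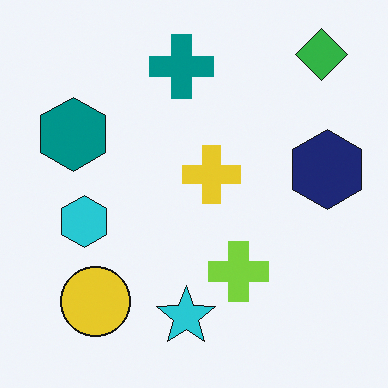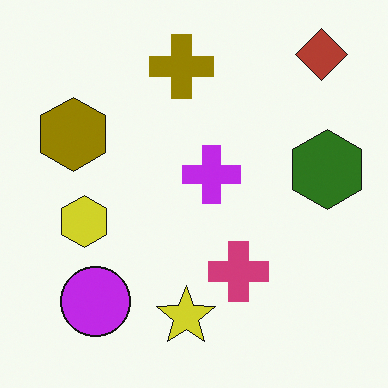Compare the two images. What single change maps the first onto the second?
It was hue-shifted by a large amount.

Every shape's color has rotated by the same amount around the hue wheel — a uniform hue shift.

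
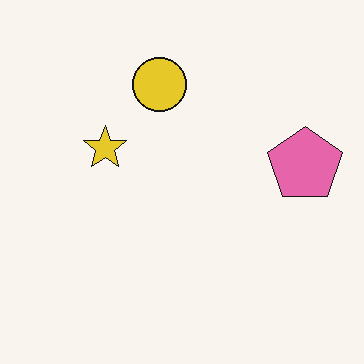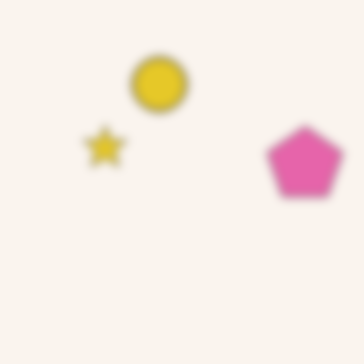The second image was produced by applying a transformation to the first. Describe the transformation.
The transformation is: moderately blurred.

Shape edges and outlines are uniformly softened across the whole image.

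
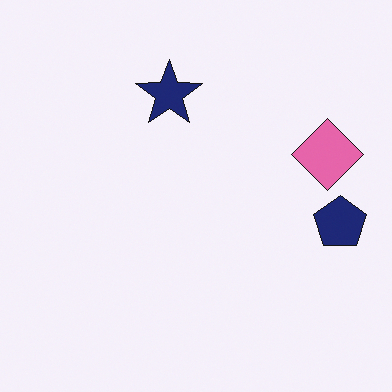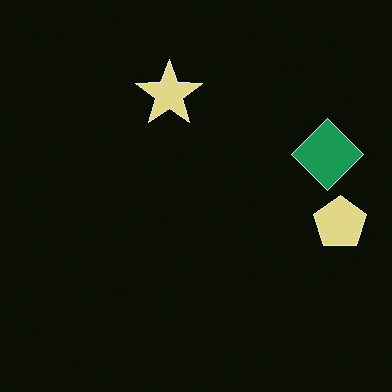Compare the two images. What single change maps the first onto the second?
The second image is the first color-inverted (negative).

The light background has become dark and every shape's color is its complement — a photographic negative.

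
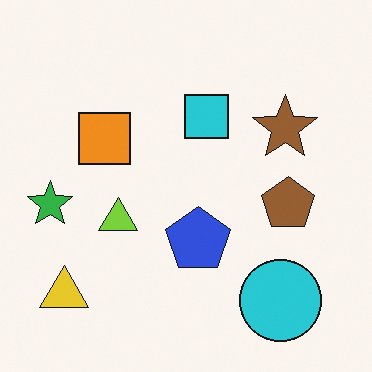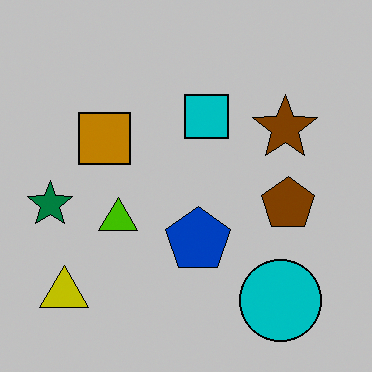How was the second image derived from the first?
It was aggressively posterized.

Each flat color has snapped to a coarser quantized level — most visibly, the near-white background has dropped to a flat grey.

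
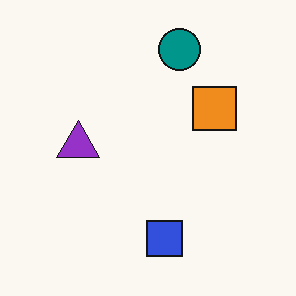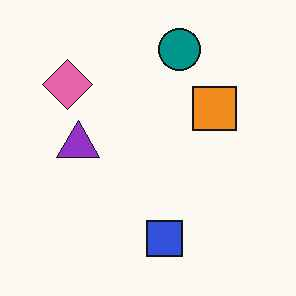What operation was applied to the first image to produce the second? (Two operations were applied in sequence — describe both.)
It was JPEG-compressed with visible artifacts, then overlaid with an additional pink diamond.

Blocky 8×8 compression artifacts appear around shape edges and the flat background shows ringing — characteristic JPEG degradation. A pink diamond appears in the second image that is absent from the first.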